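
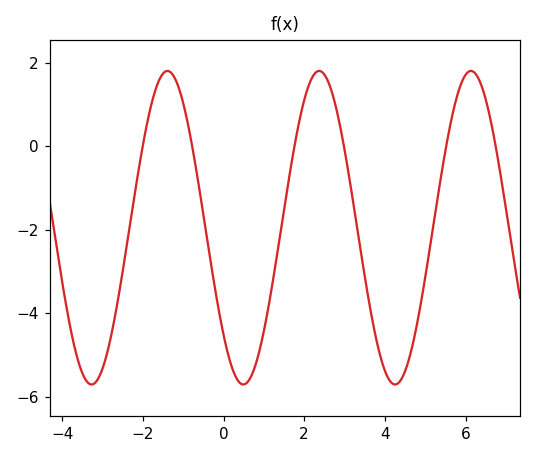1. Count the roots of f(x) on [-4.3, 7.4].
6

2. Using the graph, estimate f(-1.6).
1.6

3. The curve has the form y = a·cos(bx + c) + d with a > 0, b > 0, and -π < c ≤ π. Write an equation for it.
y = 3.76cos(1.7x + 2.3) - 1.95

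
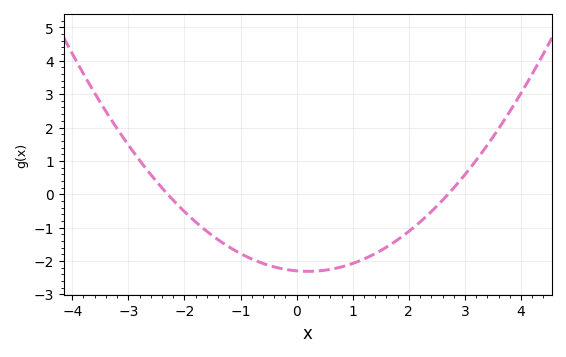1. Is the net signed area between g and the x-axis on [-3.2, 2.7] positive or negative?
negative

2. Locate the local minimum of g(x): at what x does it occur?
0.2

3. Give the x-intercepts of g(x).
-2.4, 2.8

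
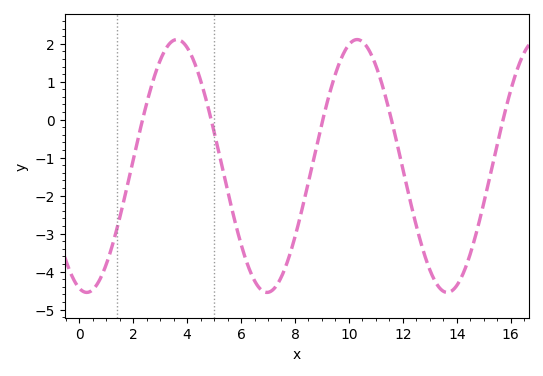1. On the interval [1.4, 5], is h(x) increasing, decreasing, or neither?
neither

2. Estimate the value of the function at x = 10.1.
2.05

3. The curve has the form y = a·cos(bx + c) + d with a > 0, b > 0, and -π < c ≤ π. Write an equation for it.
y = 3.33cos(0.94x + 2.88) - 1.22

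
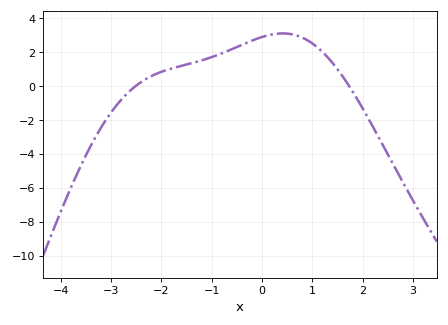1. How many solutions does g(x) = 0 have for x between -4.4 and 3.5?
2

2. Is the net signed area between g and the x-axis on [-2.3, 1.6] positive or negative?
positive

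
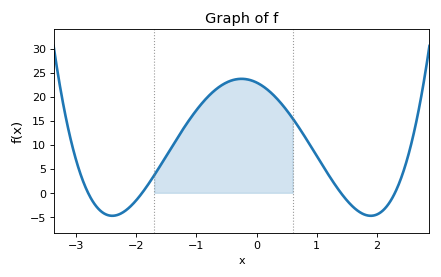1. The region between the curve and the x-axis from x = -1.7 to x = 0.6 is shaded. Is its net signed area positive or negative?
positive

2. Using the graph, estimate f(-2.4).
-5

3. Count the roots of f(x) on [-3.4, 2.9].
4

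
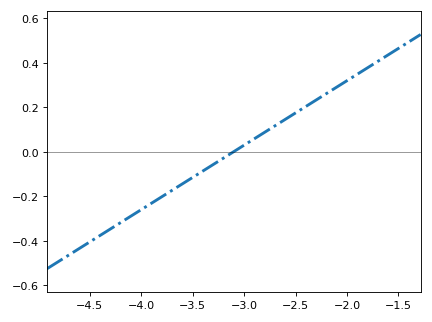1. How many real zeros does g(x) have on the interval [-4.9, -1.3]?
1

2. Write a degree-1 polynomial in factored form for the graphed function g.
y = 0.29(x + 3.1)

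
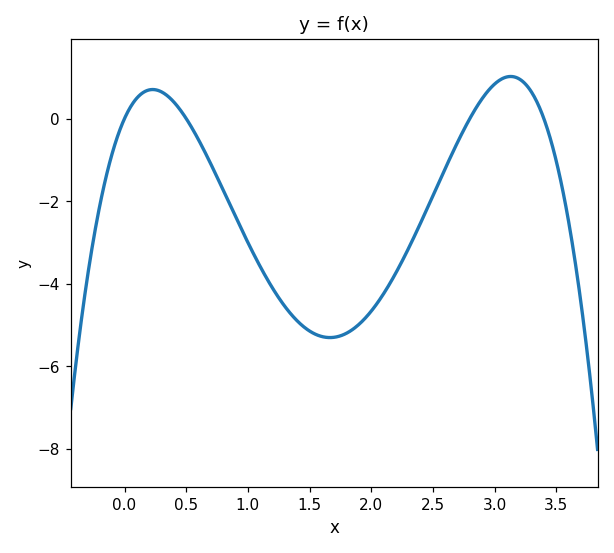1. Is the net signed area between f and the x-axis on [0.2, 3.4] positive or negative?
negative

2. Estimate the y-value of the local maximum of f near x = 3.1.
1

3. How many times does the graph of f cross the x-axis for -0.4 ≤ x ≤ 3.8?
4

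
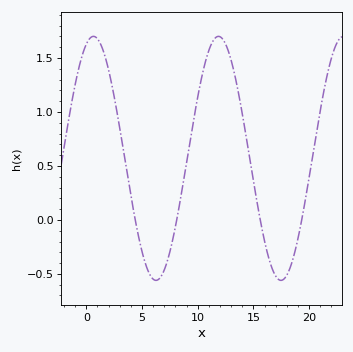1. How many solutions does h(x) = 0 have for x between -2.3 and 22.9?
4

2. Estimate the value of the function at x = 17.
-0.5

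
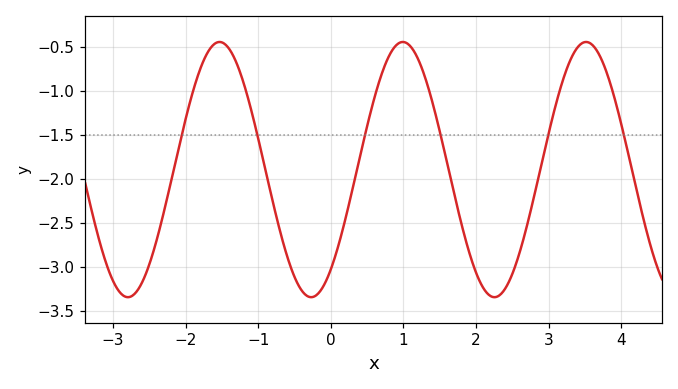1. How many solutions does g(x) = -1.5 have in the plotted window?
6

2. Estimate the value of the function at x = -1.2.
-0.906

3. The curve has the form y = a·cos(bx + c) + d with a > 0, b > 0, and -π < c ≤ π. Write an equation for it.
y = 1.45cos(2.49x - 2.47) - 1.89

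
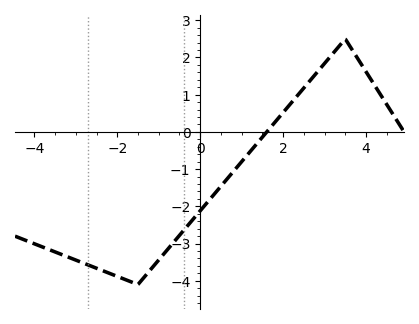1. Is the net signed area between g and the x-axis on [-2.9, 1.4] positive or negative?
negative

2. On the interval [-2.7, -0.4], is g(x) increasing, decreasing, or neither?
neither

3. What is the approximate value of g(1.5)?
-0.1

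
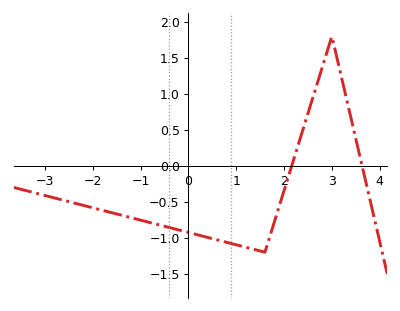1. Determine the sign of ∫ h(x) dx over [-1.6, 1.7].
negative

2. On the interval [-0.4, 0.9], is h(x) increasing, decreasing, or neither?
decreasing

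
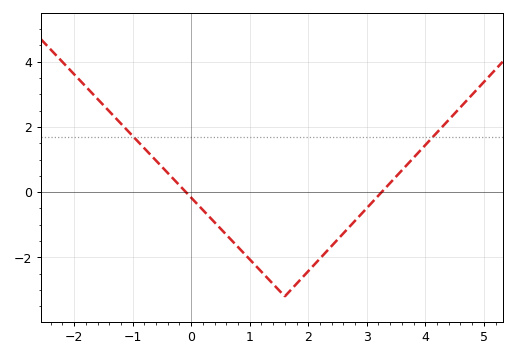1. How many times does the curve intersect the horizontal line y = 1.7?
2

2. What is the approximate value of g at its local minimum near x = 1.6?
-3.2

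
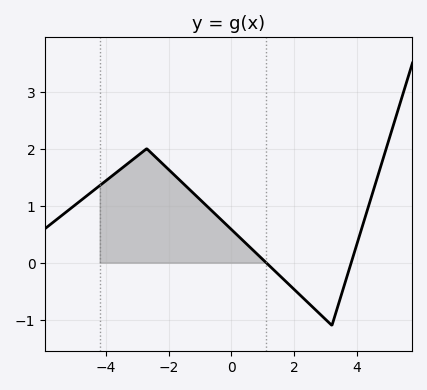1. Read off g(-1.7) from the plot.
1.5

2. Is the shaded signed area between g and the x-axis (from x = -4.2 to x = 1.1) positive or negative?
positive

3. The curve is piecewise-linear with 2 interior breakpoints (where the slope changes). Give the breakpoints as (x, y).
(-2.7, 2); (3.2, -1.1)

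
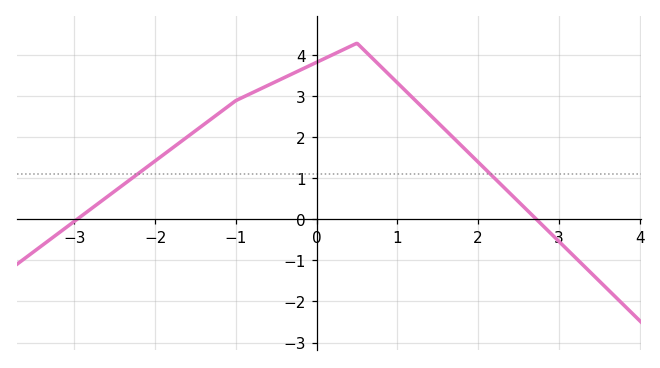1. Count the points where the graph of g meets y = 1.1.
2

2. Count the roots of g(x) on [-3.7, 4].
2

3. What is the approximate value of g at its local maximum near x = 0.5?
4.3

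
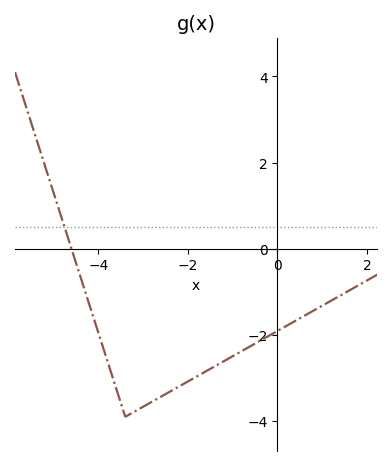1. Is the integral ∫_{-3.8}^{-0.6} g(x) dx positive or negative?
negative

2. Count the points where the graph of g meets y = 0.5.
1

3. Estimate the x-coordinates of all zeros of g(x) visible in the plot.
-4.6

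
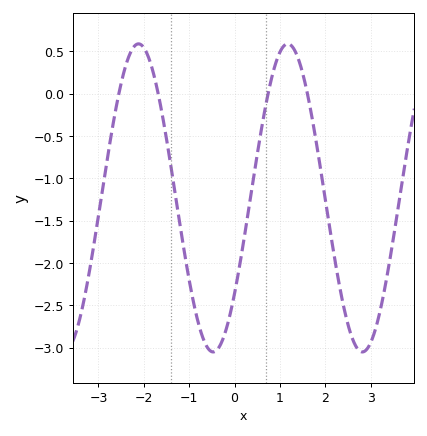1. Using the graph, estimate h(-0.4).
-3.03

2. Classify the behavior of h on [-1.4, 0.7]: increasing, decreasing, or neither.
neither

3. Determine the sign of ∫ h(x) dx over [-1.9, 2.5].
negative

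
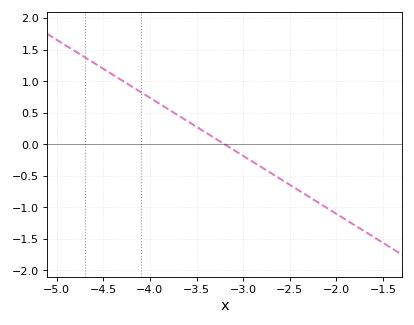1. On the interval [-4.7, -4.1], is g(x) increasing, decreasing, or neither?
decreasing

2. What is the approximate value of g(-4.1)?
0.828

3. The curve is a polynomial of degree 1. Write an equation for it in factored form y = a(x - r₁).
y = -0.92(x + 3.2)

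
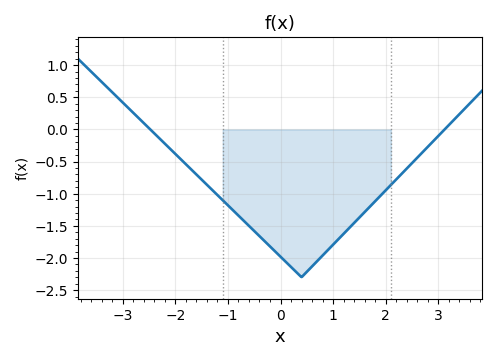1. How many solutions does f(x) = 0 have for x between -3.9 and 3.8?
2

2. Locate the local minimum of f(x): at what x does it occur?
0.4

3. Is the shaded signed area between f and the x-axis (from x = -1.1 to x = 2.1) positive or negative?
negative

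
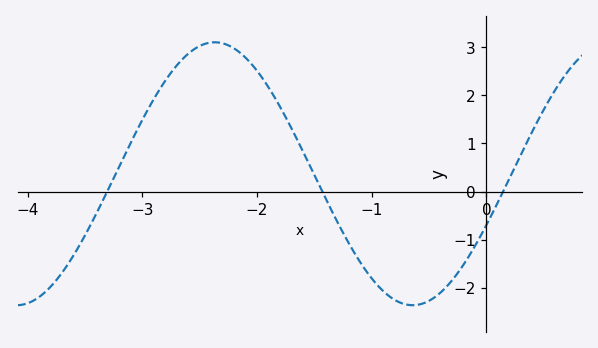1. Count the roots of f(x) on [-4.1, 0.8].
3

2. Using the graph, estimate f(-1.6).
0.8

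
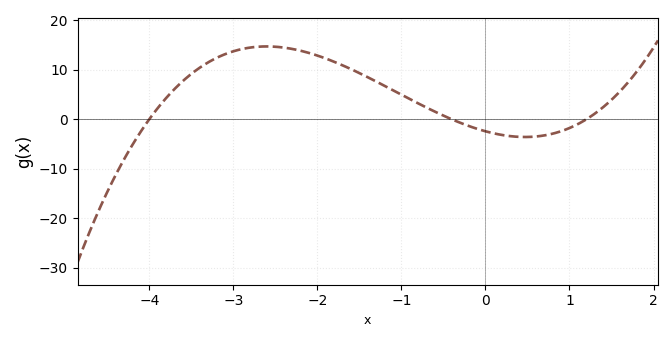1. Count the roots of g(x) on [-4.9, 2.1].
3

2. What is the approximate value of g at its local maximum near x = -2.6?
14.7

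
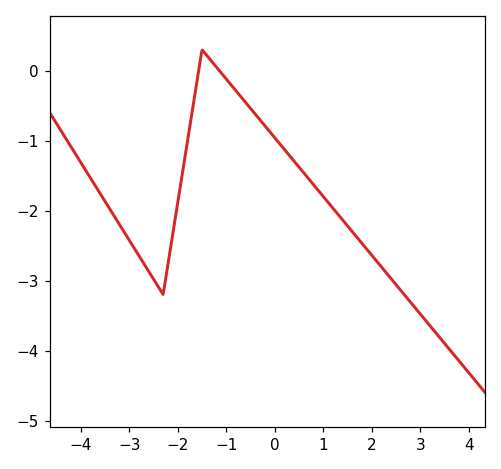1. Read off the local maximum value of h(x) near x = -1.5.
0.3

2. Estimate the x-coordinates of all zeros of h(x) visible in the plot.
-1.6, -1.2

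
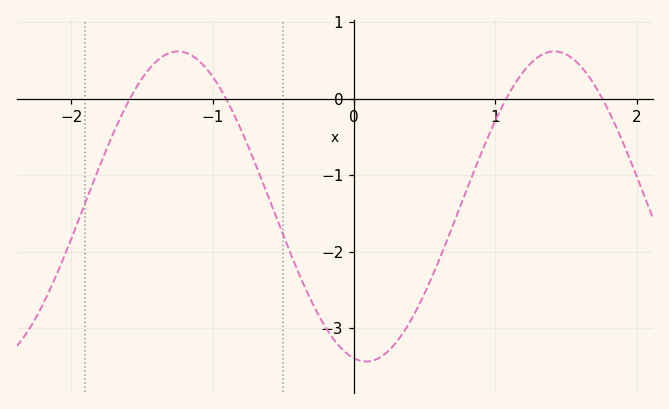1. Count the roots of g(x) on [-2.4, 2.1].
4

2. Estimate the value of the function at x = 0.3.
-3.2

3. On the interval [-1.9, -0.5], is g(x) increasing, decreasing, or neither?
neither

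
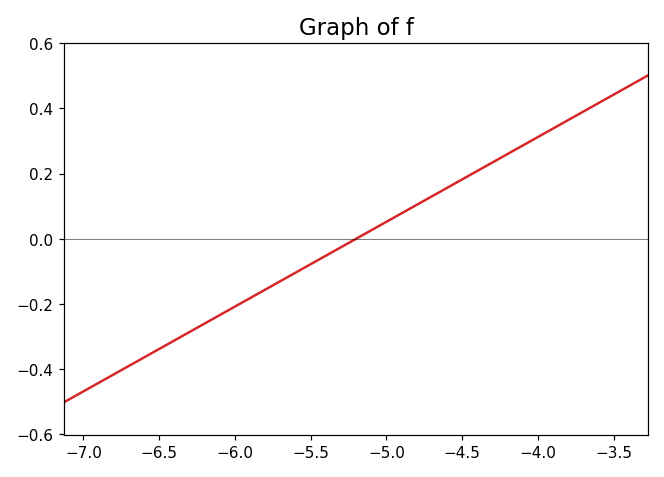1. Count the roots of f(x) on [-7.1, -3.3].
1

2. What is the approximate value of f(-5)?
0.06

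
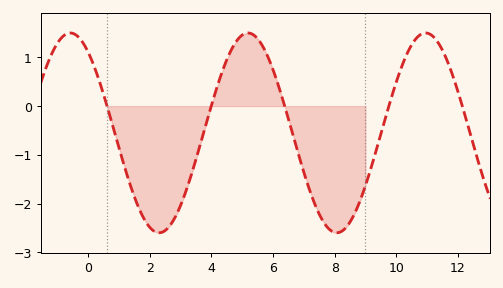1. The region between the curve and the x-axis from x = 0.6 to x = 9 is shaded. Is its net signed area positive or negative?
negative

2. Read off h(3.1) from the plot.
-1.88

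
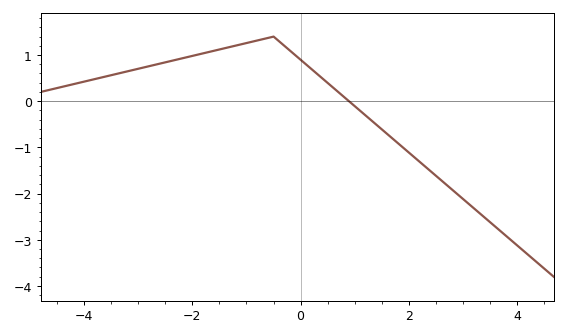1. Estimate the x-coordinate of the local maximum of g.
-0.499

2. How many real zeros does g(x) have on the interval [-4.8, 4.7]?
1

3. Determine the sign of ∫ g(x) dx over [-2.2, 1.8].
positive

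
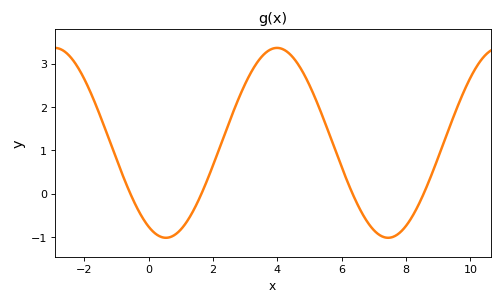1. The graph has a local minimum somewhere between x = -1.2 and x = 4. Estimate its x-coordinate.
0.6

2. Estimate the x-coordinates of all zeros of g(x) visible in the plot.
-0.6, 1.6, 6.4, 8.6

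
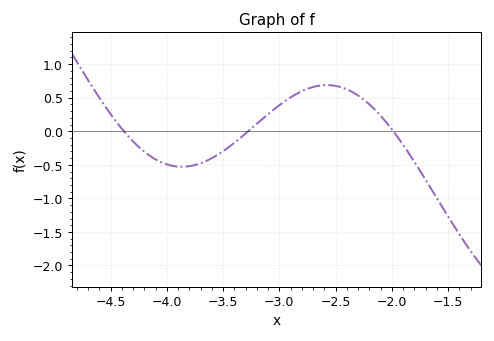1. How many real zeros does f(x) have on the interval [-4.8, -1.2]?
3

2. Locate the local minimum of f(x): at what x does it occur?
-3.87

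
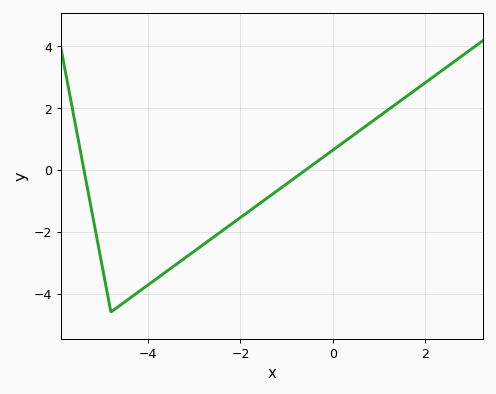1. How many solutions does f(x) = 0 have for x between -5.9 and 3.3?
2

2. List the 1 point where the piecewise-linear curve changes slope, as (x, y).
(-4.8, -4.6)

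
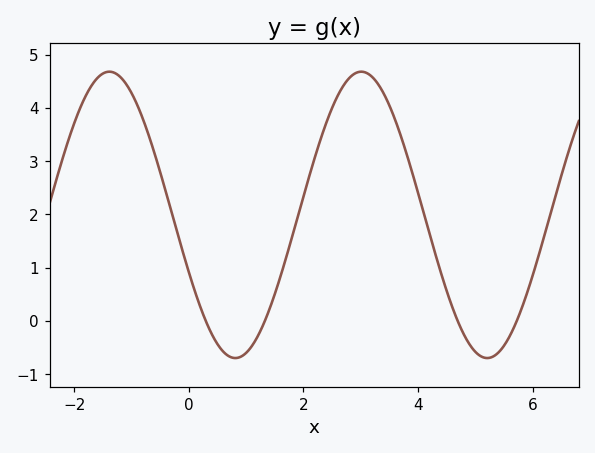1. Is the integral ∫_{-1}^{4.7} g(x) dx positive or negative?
positive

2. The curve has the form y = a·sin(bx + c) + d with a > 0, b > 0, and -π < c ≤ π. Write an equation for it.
y = 2.69sin(1.43x - 2.73) + 1.99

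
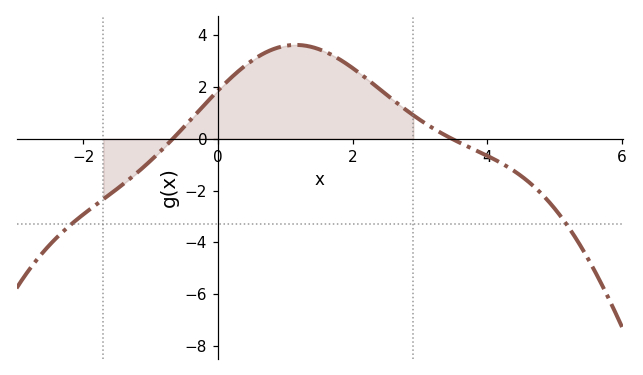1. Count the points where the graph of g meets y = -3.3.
2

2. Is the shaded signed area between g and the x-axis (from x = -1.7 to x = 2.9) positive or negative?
positive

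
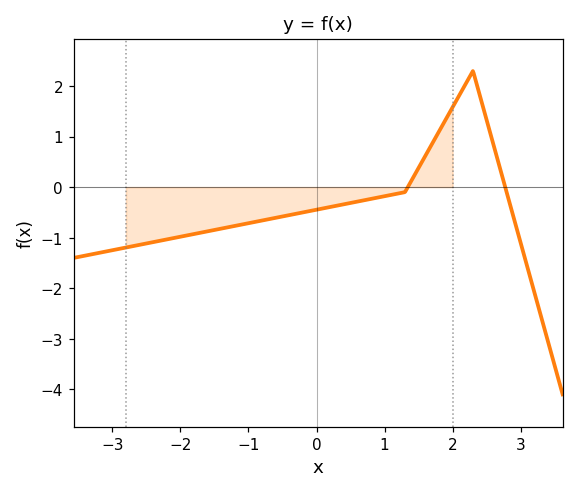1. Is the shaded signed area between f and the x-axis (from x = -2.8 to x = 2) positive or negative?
negative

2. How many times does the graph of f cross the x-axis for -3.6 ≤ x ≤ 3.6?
2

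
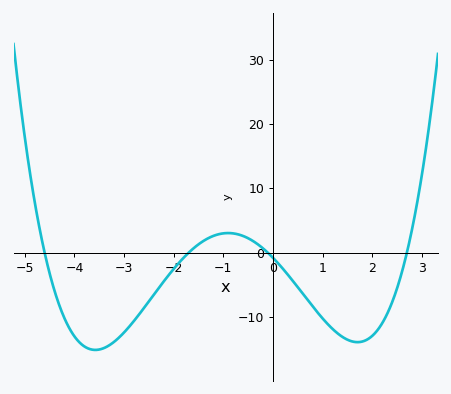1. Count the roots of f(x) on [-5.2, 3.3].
4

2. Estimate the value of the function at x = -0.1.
0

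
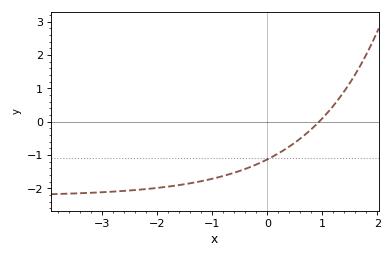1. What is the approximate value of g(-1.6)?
-1.9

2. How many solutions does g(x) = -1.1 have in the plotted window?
1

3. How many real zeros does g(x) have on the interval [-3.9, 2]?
1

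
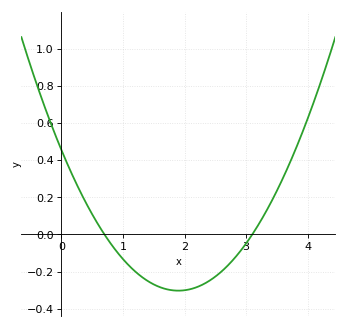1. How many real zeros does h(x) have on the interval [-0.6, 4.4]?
2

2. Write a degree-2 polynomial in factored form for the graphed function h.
y = 0.21(x - 0.7)(x - 3.1)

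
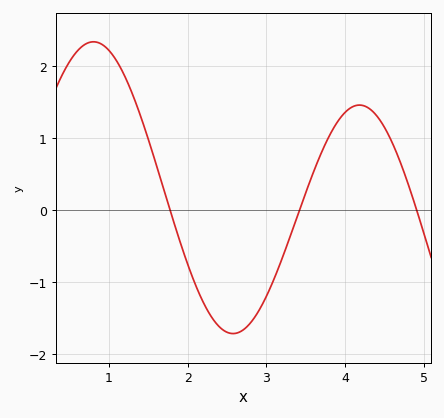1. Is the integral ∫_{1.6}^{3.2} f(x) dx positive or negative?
negative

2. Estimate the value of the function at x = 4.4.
1.31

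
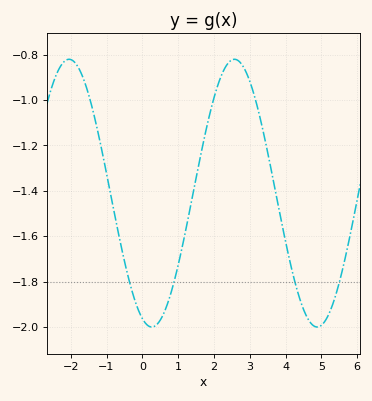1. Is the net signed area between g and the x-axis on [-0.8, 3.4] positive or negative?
negative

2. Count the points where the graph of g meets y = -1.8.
4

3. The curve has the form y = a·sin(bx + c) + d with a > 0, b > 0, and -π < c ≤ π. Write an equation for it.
y = 0.59sin(1.4x - 1.9) - 1.41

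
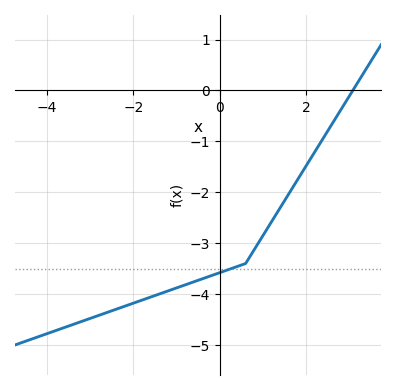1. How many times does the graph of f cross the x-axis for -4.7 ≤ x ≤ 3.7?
1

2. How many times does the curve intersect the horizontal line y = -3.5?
1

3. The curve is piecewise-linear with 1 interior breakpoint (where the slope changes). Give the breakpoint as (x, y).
(0.6, -3.4)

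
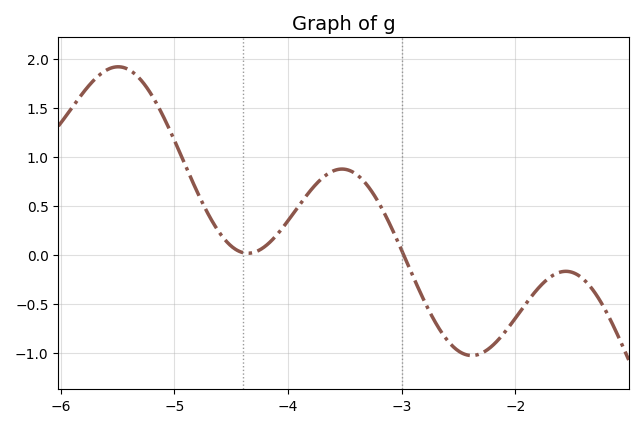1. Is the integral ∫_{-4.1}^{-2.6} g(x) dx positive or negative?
positive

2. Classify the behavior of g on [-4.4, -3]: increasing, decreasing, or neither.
neither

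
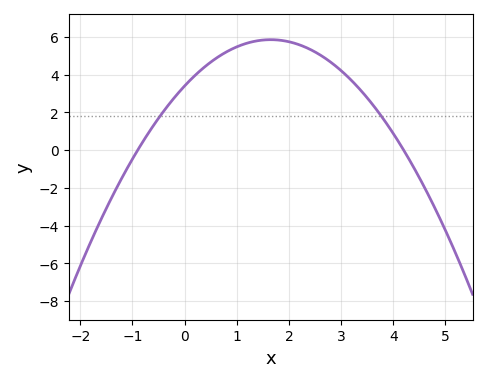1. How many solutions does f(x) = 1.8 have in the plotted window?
2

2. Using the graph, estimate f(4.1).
0.45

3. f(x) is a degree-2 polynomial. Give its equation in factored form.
y = -0.9(x + 0.9)(x - 4.2)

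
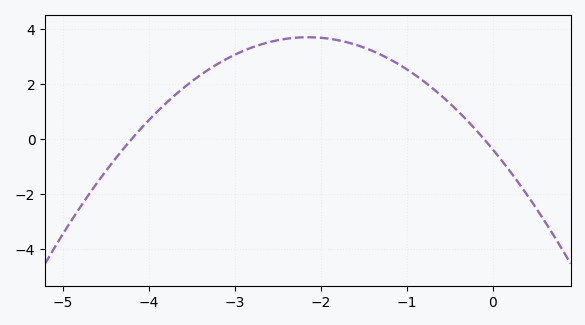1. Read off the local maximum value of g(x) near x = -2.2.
3.7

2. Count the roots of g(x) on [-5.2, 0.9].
2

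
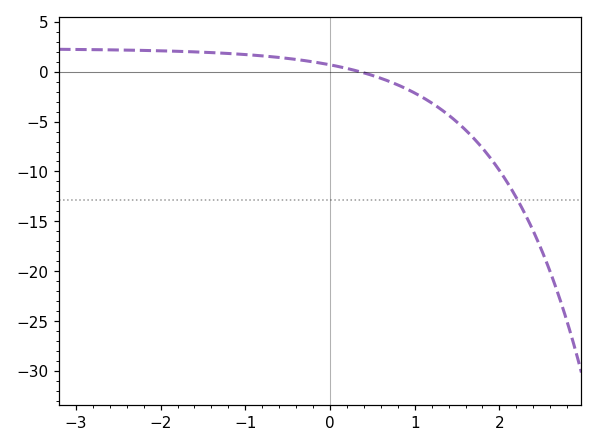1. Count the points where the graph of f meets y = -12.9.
1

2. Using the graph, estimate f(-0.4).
1.24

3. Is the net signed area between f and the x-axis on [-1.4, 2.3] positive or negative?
negative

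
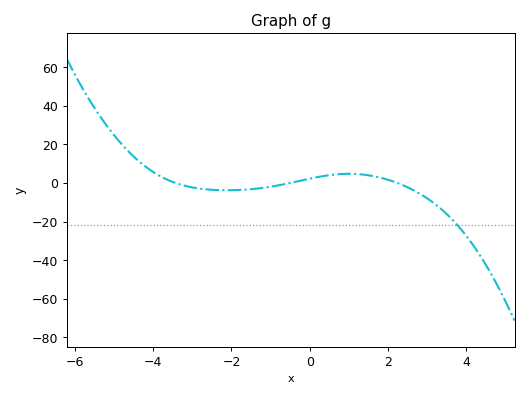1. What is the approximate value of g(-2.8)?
-2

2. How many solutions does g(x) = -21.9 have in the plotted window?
1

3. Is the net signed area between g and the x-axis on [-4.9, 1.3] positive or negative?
positive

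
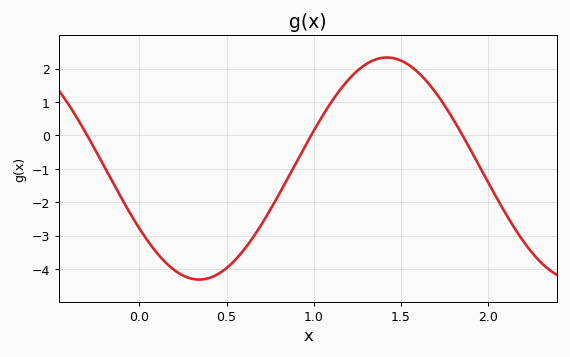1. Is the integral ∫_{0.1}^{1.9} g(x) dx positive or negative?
negative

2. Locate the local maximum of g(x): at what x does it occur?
1.42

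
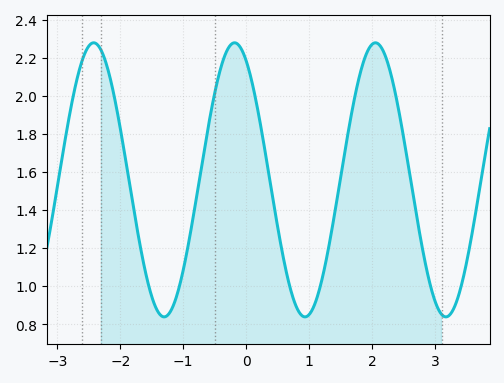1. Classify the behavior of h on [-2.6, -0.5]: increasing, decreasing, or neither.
neither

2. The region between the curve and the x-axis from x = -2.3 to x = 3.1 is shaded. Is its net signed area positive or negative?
positive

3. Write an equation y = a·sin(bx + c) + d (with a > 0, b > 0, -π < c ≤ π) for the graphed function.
y = 0.72sin(2.81x + 2.09) + 1.56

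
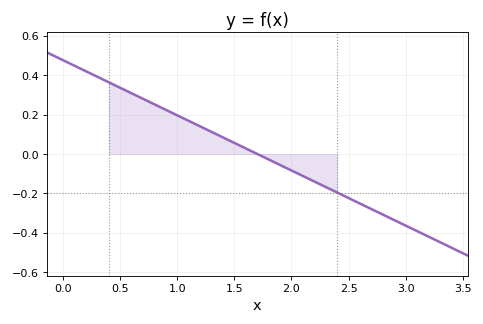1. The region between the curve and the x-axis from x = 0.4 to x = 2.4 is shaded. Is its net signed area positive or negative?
positive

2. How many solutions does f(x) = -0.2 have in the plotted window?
1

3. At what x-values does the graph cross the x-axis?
1.7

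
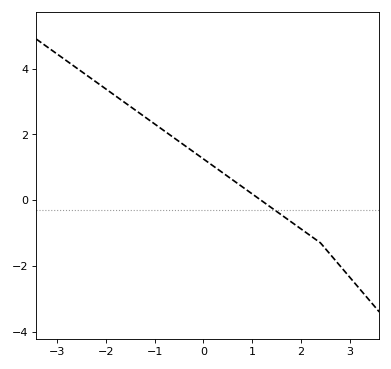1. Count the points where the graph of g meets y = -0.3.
1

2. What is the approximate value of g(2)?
-0.874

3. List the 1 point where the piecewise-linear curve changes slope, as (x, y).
(2.4, -1.3)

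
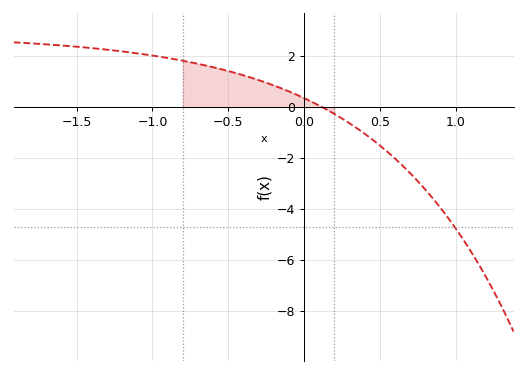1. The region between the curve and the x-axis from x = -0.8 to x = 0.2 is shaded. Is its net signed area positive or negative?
positive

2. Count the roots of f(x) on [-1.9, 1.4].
1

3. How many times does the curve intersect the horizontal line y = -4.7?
1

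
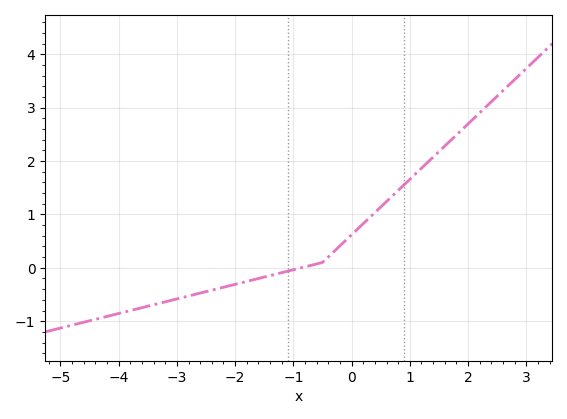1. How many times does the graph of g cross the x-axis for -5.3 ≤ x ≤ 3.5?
1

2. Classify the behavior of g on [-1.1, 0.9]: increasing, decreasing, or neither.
increasing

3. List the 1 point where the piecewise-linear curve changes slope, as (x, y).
(-0.5, 0.1)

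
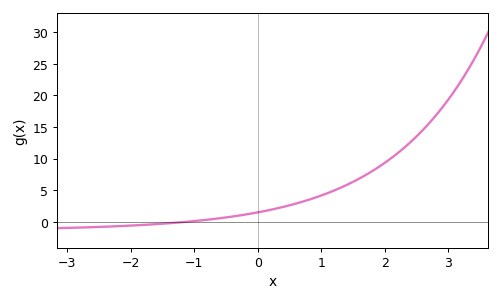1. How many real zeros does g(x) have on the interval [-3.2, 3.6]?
1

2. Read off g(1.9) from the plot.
8.5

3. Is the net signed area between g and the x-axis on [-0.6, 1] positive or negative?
positive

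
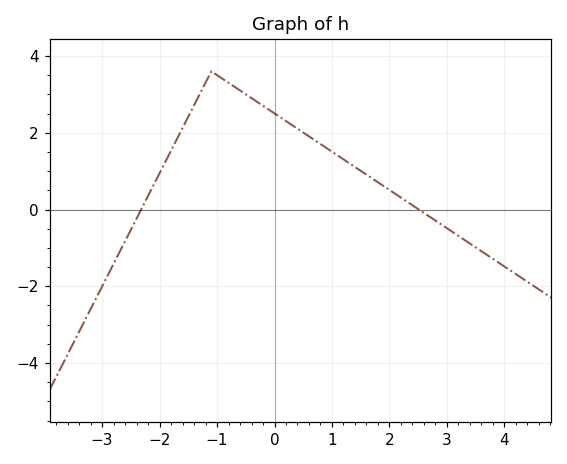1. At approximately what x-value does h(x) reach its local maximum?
-1.1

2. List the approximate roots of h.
-2.32, 2.51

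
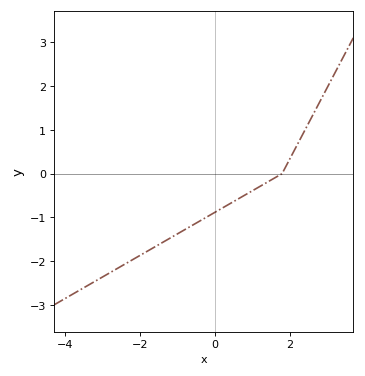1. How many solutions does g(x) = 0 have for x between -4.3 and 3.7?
1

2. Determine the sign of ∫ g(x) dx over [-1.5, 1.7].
negative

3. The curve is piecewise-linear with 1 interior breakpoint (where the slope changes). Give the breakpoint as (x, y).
(1.8, 0)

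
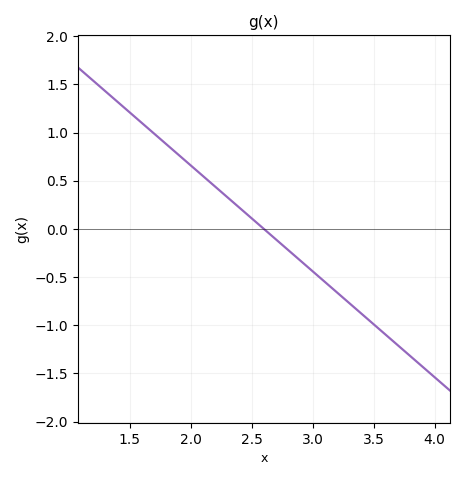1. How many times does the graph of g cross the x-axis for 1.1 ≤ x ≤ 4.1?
1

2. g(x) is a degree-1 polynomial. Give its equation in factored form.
y = -1.1(x - 2.6)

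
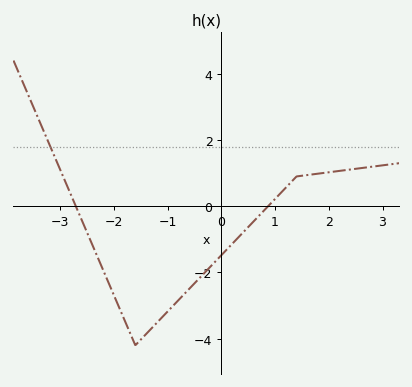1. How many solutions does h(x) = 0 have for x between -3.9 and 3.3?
2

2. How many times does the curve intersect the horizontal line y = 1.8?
1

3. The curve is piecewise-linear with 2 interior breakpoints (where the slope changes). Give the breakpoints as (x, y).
(-1.6, -4.2); (1.4, 0.9)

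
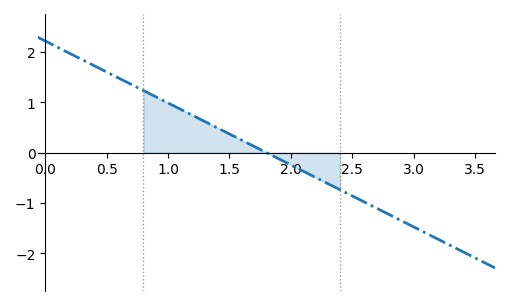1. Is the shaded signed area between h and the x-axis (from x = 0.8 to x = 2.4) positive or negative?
positive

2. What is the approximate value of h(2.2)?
-0.5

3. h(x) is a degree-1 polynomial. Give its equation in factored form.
y = -1.23(x - 1.8)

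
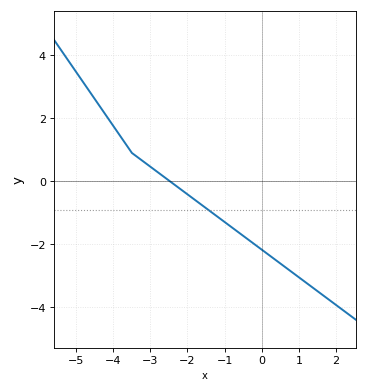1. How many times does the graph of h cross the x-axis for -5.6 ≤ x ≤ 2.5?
1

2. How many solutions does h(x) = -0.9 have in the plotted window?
1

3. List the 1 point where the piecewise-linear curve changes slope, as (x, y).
(-3.5, 0.9)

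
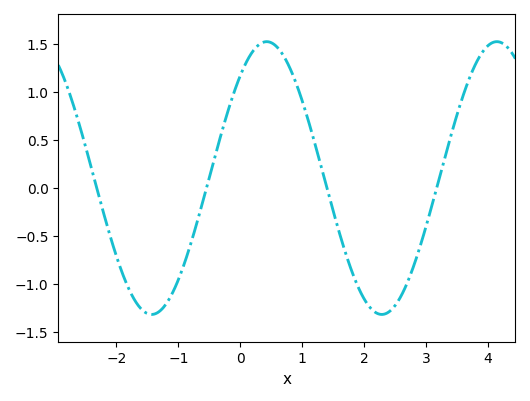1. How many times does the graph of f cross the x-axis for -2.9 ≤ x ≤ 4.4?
4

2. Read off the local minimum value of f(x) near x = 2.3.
-1.32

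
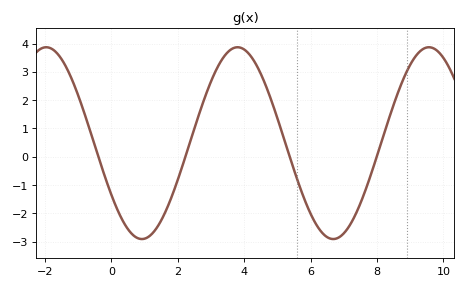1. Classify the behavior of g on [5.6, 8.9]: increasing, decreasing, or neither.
neither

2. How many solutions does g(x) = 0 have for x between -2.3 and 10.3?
4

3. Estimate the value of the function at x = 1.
-2.9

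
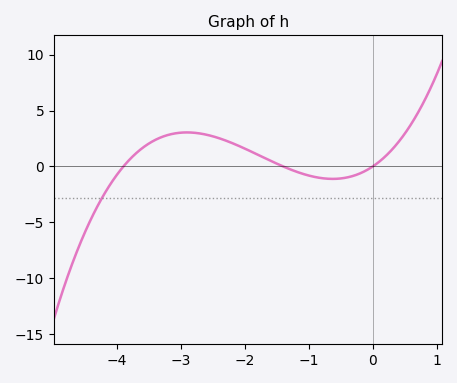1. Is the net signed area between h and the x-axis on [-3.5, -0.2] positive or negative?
positive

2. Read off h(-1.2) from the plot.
-0.454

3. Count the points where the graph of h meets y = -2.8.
1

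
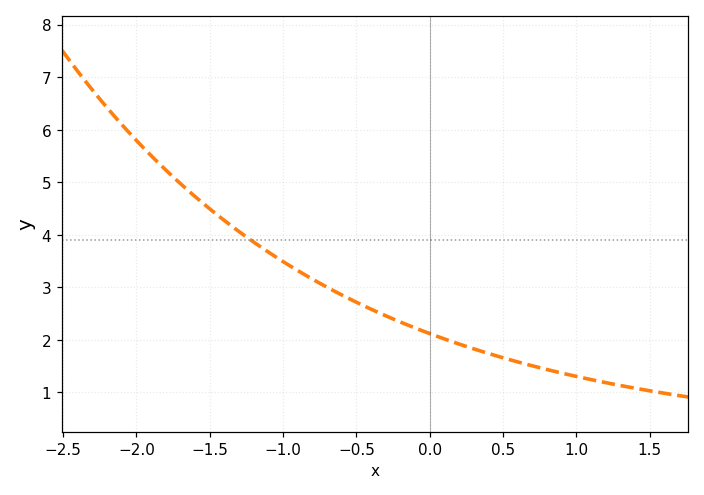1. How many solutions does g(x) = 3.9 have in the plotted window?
1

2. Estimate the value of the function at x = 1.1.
1.24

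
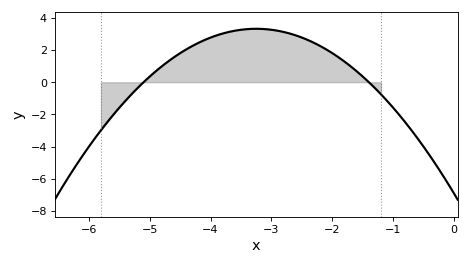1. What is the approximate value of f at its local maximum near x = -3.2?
3.4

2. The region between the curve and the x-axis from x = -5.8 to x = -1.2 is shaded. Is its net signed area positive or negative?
positive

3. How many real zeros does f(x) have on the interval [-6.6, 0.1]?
2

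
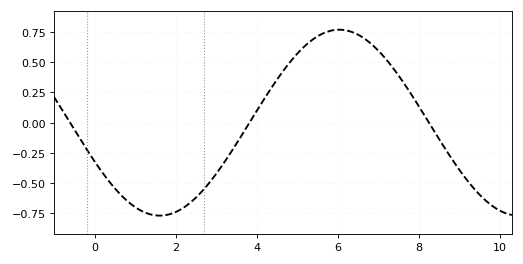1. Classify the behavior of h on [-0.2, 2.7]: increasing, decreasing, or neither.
neither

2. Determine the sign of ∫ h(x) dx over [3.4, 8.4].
positive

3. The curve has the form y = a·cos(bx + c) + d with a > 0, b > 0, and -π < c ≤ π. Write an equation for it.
y = 0.77cos(0.71x + 2) + 0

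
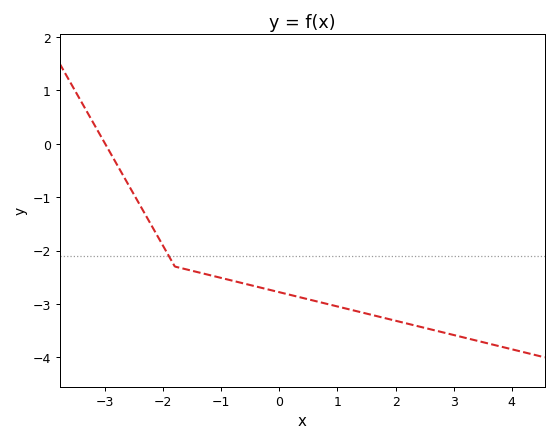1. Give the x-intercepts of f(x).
-3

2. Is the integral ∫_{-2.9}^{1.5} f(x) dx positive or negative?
negative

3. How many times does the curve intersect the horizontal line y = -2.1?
1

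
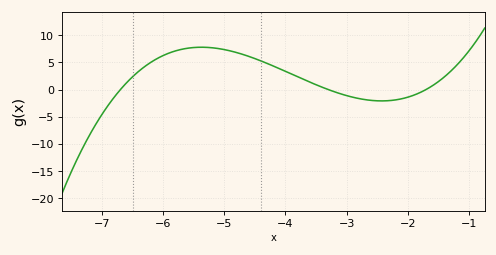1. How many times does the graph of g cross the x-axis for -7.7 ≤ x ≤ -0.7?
3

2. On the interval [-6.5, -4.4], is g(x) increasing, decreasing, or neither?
neither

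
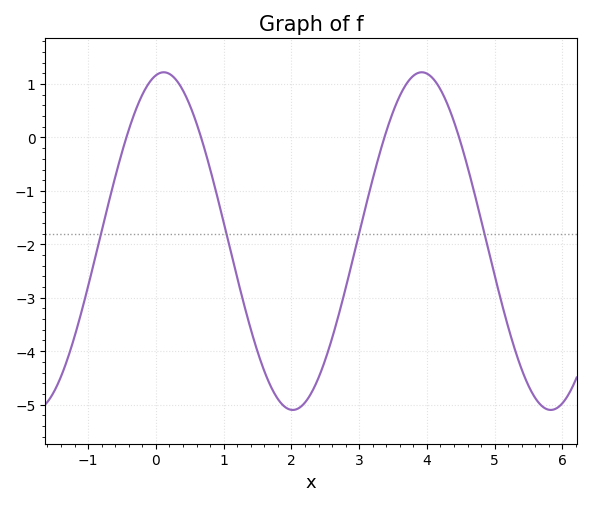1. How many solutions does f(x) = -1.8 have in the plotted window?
4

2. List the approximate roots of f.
-0.4, 0.6, 3.4, 4.4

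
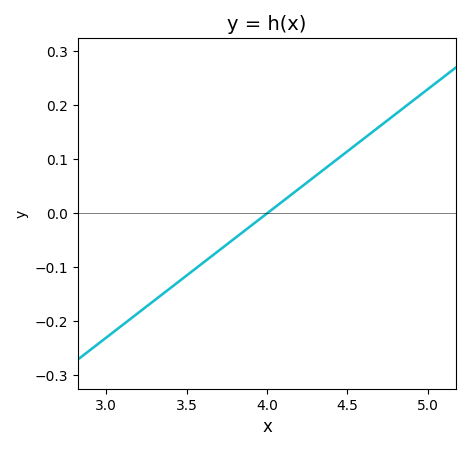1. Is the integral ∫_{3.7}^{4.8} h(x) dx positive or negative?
positive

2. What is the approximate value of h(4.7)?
0.16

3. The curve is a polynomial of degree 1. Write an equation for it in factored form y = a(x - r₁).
y = 0.23(x - 4)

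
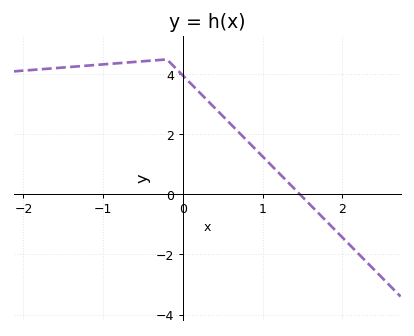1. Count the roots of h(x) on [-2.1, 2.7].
1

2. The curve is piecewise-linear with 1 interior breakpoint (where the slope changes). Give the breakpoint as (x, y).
(-0.2, 4.5)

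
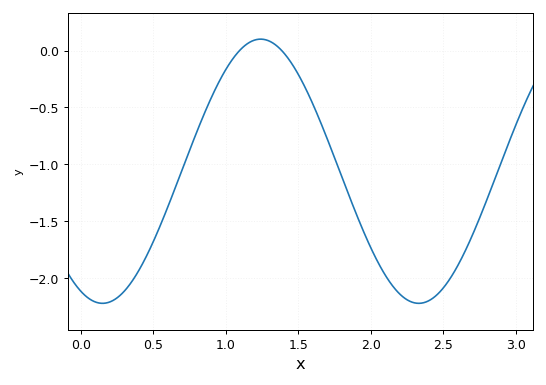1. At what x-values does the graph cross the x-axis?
1.09, 1.39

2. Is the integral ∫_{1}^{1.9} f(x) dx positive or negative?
negative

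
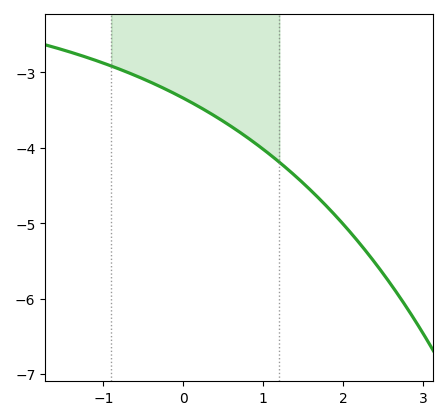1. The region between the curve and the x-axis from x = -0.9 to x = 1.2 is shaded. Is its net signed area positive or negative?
negative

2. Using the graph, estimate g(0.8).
-3.86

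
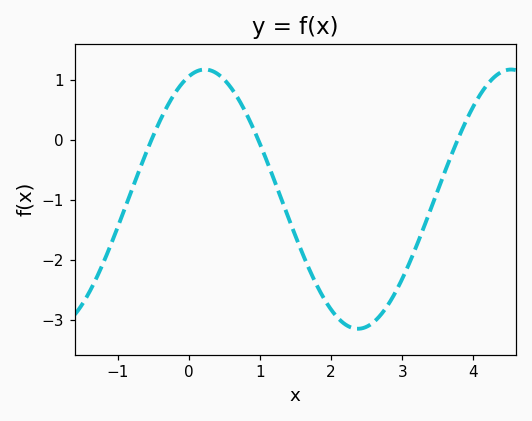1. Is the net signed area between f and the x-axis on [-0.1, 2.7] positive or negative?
negative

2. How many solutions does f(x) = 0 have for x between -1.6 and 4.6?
3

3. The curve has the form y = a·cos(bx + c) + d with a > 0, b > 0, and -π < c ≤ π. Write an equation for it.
y = 2.16cos(1.46x - 0.33) - 0.99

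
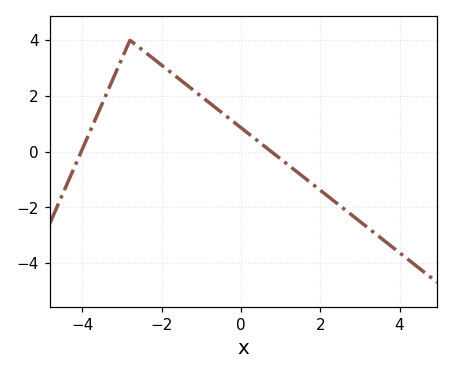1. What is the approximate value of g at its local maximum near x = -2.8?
4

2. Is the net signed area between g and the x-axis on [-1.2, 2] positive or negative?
positive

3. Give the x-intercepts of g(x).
-4, 0.8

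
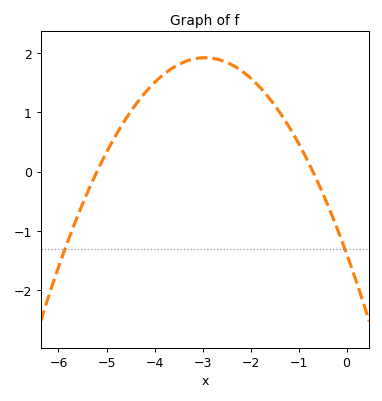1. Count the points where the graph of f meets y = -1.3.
2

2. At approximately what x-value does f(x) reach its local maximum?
-3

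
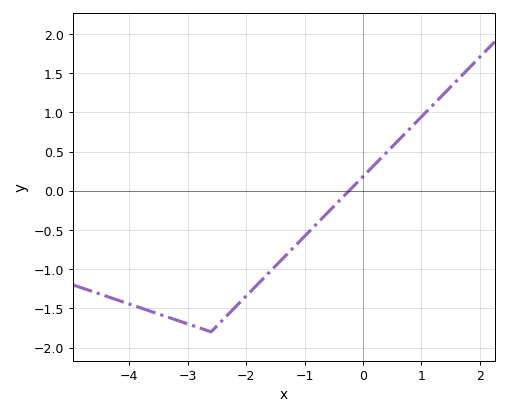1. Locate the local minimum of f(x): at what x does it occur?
-2.6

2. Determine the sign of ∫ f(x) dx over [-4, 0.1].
negative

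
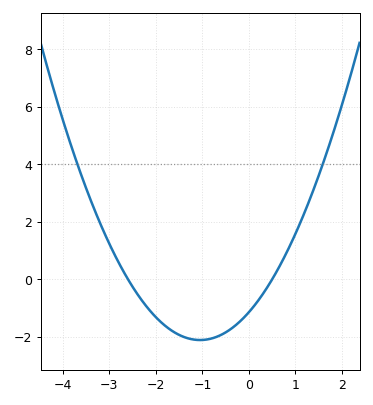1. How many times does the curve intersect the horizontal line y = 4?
2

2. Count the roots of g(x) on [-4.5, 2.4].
2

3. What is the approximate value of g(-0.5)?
-1.8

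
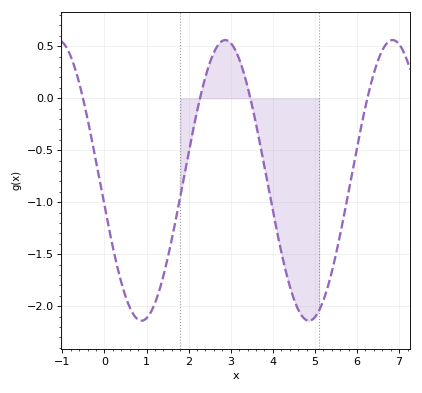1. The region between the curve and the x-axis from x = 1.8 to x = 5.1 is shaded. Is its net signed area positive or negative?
negative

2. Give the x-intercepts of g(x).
-0.6, 2.2, 3.4, 6.2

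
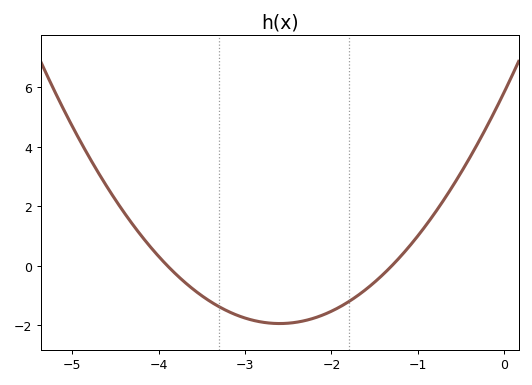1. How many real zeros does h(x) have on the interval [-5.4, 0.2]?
2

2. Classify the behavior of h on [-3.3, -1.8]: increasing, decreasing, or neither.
neither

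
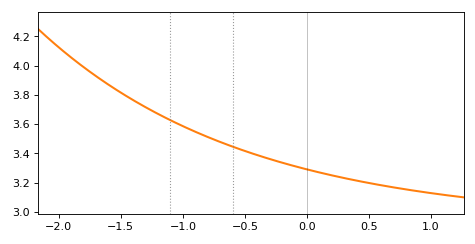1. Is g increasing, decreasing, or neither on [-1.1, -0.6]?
decreasing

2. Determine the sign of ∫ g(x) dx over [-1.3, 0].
positive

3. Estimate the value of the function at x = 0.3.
3.24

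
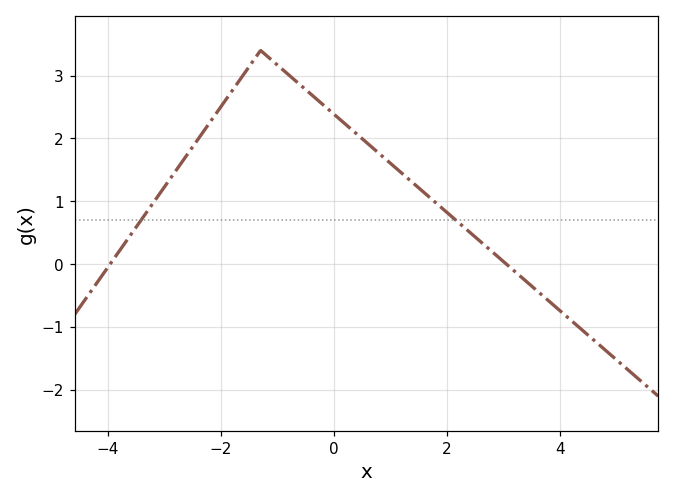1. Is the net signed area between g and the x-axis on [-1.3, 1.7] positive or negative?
positive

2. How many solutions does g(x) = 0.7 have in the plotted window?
2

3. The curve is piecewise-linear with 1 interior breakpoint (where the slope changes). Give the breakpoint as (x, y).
(-1.3, 3.4)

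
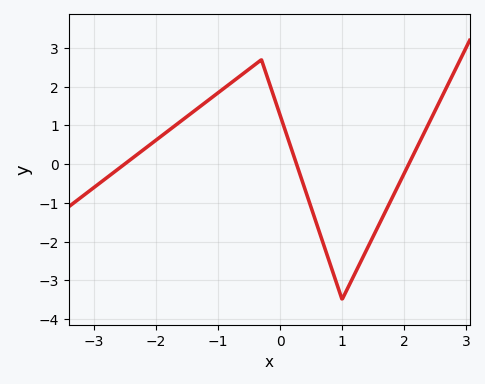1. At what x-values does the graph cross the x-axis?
-2.51, 0.266, 2.07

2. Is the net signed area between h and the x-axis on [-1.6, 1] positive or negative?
positive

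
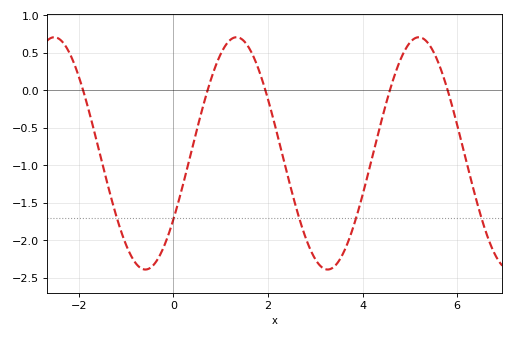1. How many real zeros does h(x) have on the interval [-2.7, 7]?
5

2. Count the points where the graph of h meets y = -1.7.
5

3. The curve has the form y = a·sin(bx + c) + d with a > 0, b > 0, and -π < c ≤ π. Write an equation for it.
y = 1.55sin(1.6x - 0.6) - 0.84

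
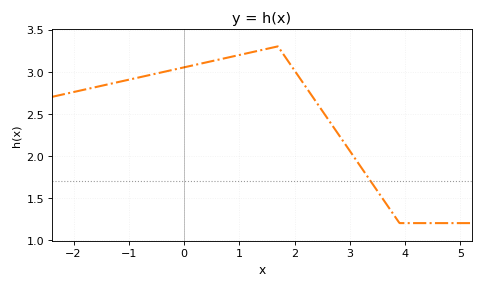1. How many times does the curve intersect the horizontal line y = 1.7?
1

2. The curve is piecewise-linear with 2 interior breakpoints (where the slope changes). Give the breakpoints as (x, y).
(1.7, 3.3); (3.9, 1.2)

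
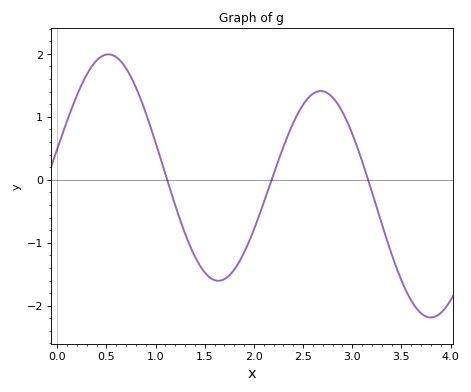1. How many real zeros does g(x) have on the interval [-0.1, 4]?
3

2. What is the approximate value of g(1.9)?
-1.16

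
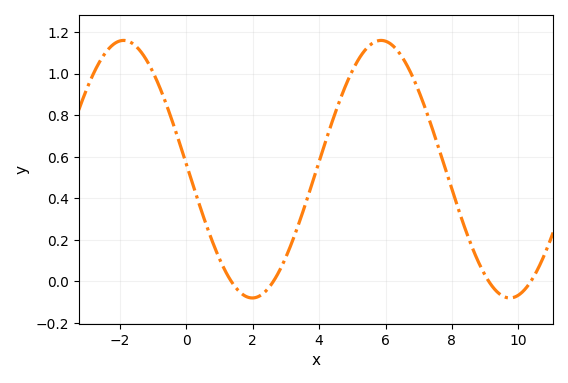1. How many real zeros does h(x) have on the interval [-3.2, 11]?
4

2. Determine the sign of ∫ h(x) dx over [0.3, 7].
positive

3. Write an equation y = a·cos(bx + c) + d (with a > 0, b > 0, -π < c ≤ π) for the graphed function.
y = 0.62cos(0.81x + 1.5) + 0.54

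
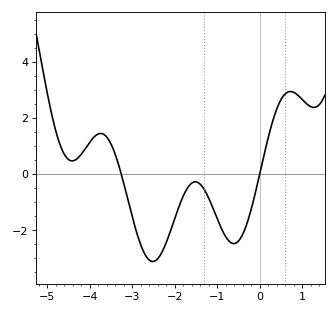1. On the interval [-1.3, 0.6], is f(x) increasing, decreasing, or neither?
neither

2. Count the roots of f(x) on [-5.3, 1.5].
2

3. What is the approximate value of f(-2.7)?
-2.85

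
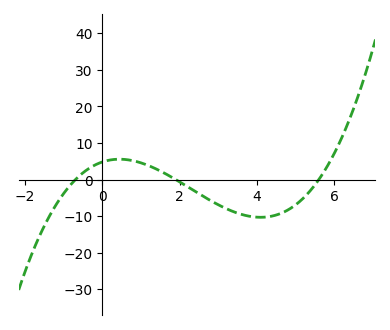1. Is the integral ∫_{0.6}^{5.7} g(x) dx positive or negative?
negative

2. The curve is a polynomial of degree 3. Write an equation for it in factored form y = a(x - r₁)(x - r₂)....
y = 0.65(x + 0.7)(x - 1.9)(x - 5.6)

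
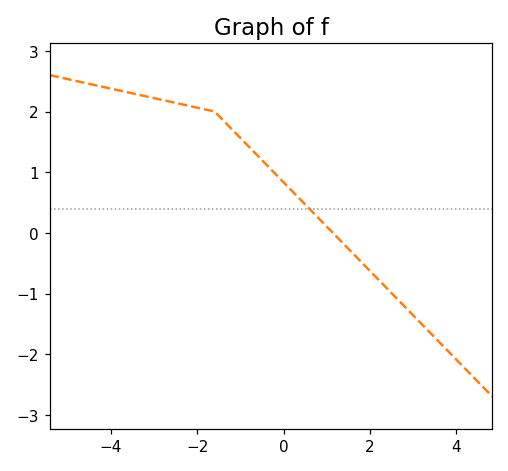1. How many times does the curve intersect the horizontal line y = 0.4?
1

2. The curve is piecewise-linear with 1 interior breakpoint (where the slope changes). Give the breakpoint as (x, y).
(-1.6, 2)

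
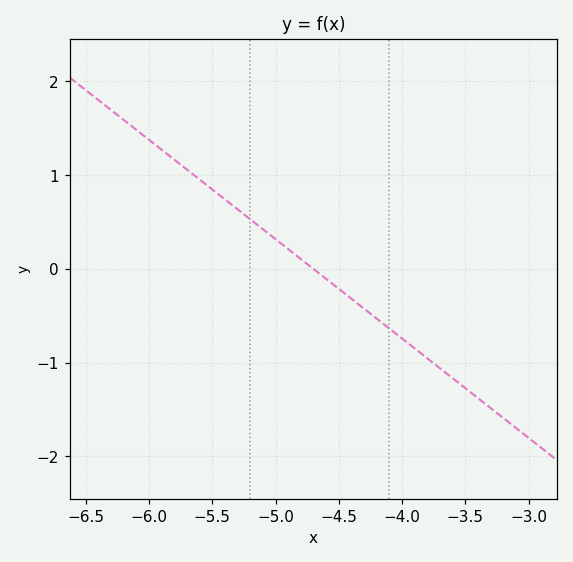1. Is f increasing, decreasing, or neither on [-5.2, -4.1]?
decreasing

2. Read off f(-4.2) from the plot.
-0.5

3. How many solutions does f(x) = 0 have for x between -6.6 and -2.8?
1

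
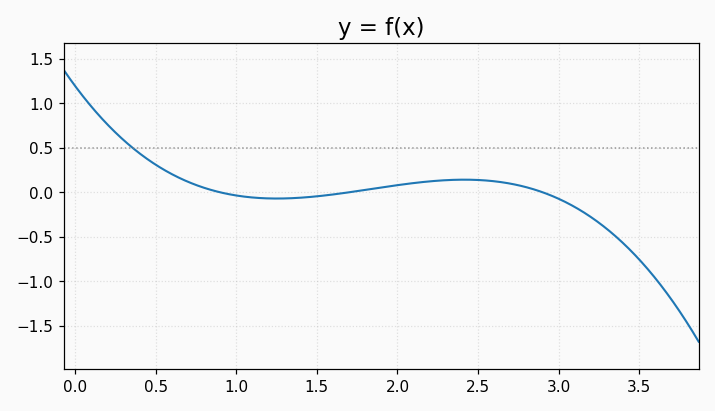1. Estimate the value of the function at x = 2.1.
0.1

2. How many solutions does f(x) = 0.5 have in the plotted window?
1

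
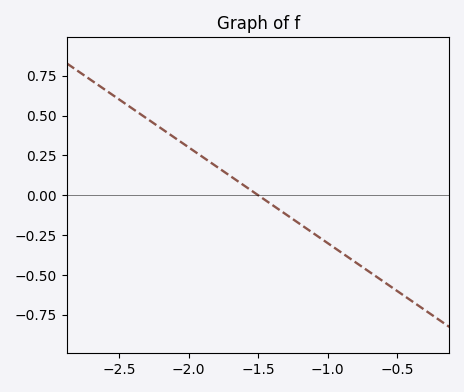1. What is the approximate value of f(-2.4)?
0.54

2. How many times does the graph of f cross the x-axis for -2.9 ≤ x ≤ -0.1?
1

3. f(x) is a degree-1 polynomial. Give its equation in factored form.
y = -0.6(x + 1.5)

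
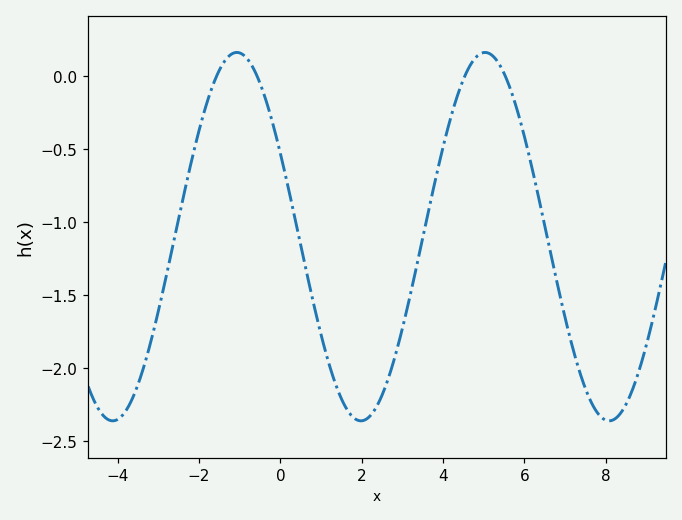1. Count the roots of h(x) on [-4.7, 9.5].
4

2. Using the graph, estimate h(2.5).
-2.18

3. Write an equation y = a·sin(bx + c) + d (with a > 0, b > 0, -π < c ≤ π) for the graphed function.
y = 1.26sin(1.03x + 2.67) - 1.1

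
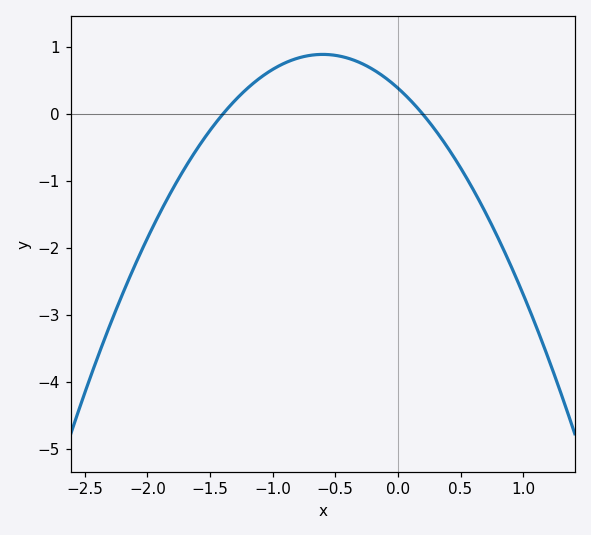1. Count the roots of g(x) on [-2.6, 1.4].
2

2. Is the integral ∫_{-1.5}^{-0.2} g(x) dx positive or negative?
positive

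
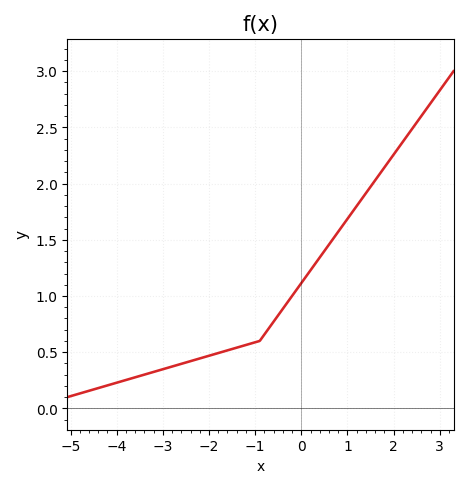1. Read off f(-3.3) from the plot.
0.312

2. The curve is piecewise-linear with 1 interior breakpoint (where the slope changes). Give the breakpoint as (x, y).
(-0.9, 0.6)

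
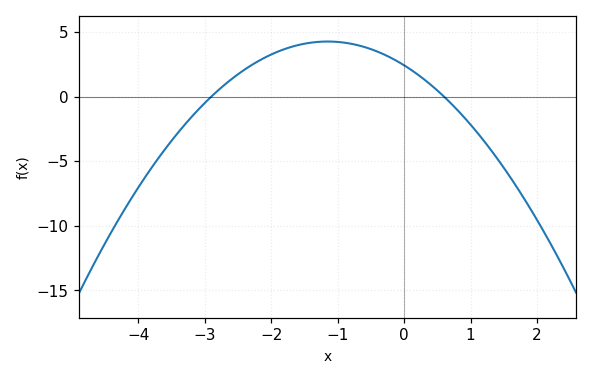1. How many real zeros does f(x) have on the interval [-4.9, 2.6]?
2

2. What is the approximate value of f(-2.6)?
1.33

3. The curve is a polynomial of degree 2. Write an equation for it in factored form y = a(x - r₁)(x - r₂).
y = -1.39(x + 2.9)(x - 0.6)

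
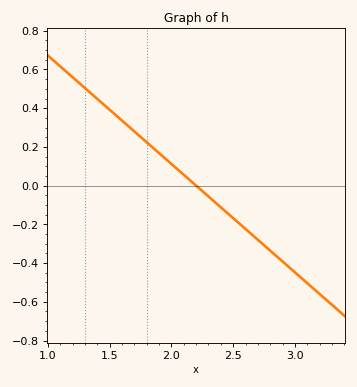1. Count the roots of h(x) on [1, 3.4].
1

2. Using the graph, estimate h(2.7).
-0.28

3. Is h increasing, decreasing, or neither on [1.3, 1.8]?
decreasing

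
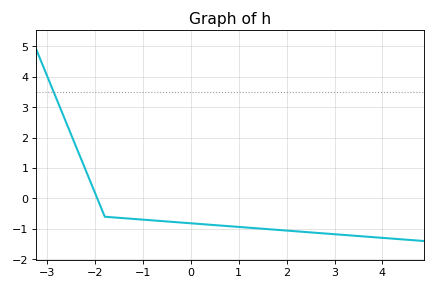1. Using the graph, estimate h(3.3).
-1.2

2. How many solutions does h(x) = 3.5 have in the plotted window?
1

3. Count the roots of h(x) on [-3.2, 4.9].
1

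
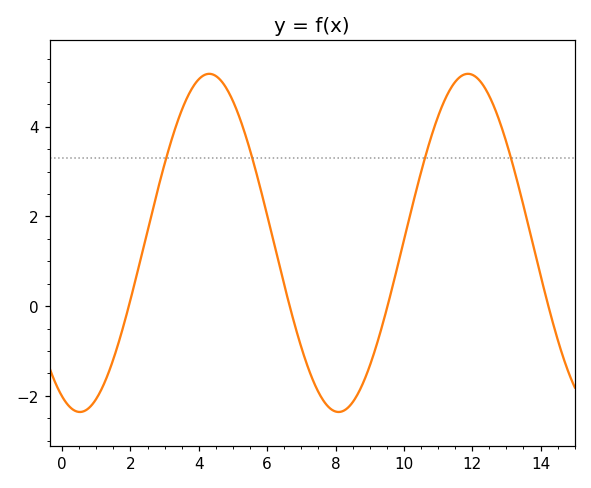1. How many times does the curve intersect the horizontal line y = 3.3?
4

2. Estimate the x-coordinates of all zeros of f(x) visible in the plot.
1.95, 6.66, 9.52, 14.2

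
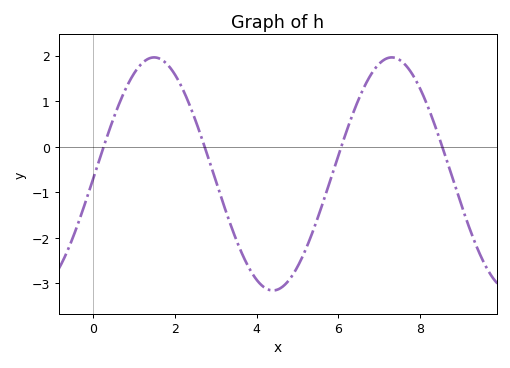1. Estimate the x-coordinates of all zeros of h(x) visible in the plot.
0.257, 2.73, 6.07, 8.55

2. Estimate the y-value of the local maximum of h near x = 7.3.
1.96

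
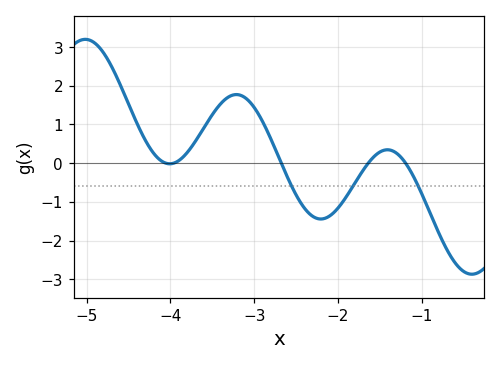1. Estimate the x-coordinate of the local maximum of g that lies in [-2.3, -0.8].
-1.41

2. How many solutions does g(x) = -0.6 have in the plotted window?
3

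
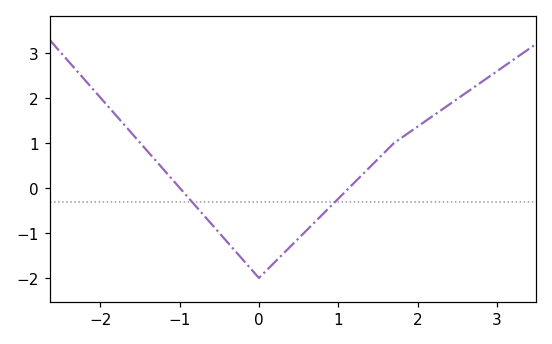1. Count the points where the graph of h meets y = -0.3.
2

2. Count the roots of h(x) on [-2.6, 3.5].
2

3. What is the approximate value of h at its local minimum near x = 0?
-2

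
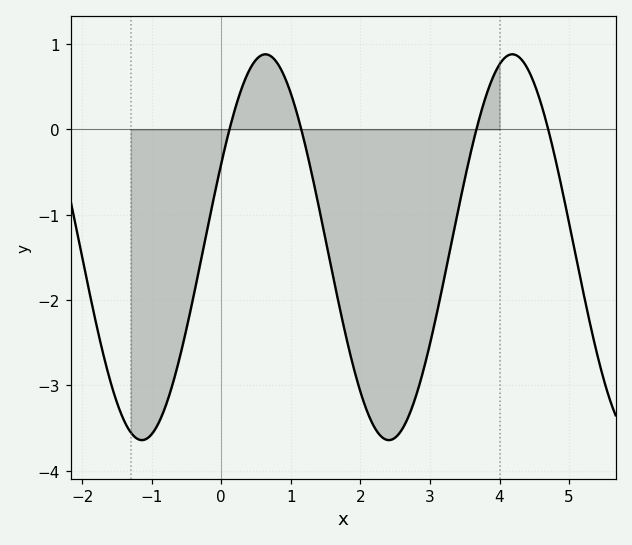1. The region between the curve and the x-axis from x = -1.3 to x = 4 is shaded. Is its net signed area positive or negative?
negative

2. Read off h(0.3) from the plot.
0.497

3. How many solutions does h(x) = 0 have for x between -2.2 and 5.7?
4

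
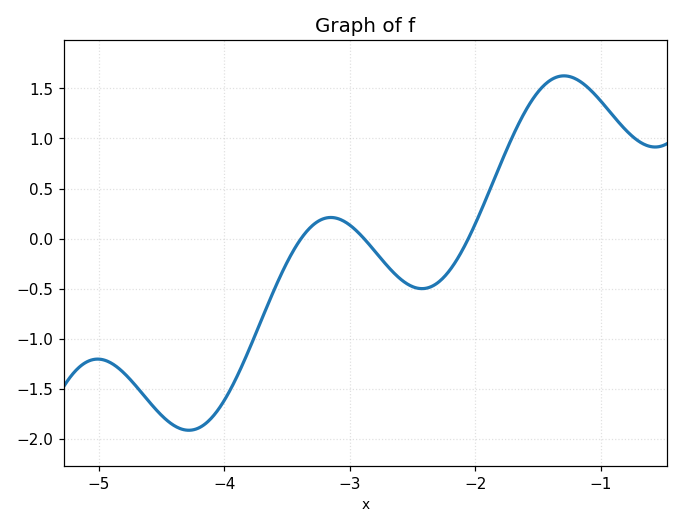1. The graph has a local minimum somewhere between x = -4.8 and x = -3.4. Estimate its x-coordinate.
-4.28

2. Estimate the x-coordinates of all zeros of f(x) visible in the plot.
-3.39, -2.89, -2.06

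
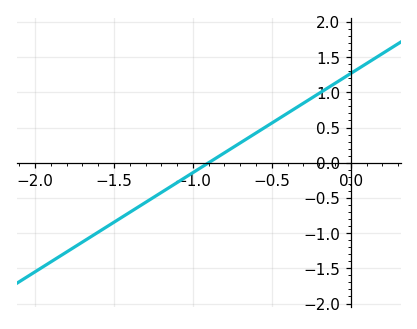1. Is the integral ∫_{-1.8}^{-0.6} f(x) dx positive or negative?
negative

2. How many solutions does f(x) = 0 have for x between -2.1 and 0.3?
1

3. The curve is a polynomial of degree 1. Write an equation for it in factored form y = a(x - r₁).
y = 1.41(x + 0.9)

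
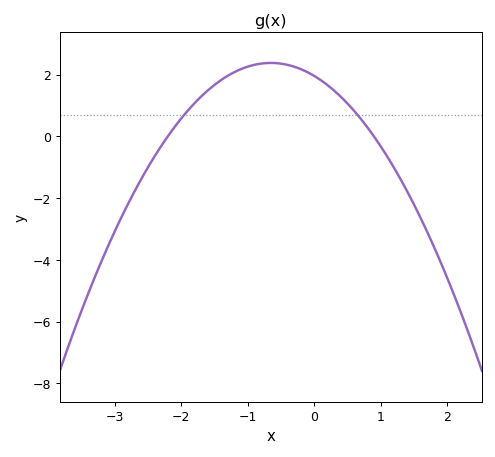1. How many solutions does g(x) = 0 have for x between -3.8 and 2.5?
2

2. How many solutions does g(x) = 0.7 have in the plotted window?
2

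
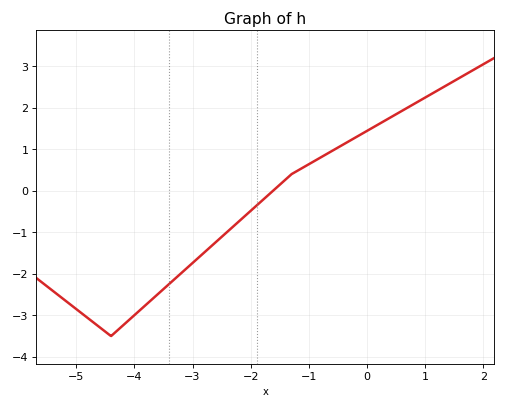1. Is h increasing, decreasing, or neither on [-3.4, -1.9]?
increasing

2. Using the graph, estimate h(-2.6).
-1.2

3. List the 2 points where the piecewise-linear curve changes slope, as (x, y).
(-4.4, -3.5); (-1.3, 0.4)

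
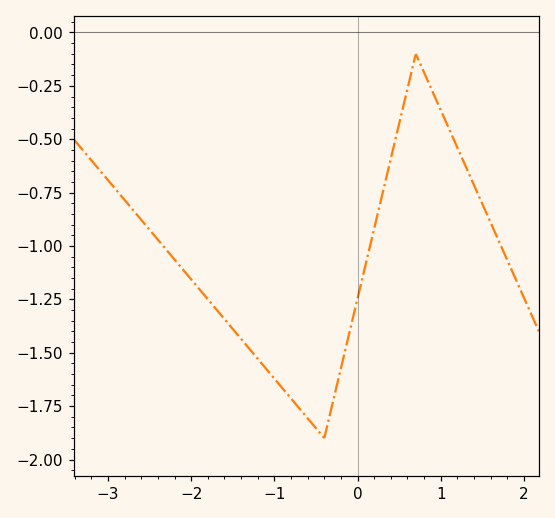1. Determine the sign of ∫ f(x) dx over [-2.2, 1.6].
negative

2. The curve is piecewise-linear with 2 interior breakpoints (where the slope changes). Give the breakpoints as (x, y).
(-0.4, -1.9); (0.7, -0.1)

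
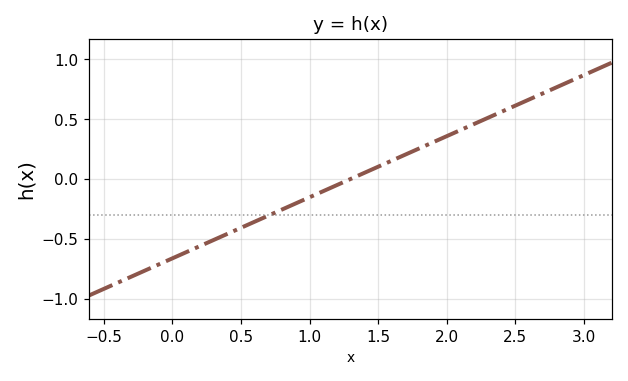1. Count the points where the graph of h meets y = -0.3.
1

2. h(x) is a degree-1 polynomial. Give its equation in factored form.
y = 0.51(x - 1.3)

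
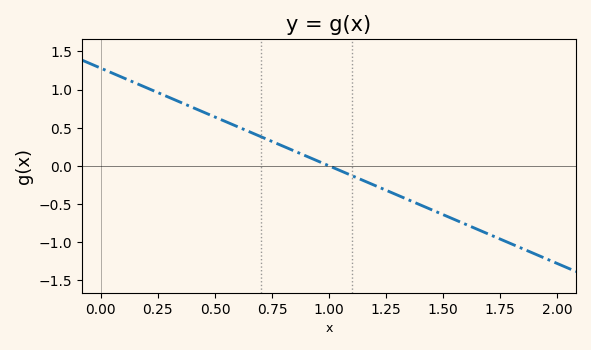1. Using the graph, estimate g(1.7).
-0.9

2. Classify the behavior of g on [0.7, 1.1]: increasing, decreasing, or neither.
decreasing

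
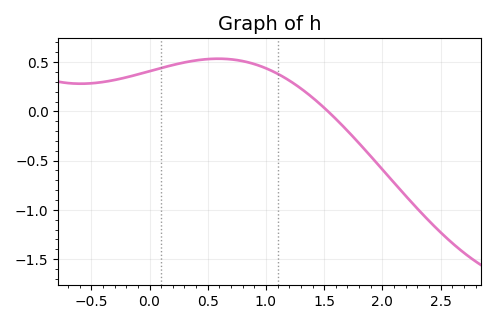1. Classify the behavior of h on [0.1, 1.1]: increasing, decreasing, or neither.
neither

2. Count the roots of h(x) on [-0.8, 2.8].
1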